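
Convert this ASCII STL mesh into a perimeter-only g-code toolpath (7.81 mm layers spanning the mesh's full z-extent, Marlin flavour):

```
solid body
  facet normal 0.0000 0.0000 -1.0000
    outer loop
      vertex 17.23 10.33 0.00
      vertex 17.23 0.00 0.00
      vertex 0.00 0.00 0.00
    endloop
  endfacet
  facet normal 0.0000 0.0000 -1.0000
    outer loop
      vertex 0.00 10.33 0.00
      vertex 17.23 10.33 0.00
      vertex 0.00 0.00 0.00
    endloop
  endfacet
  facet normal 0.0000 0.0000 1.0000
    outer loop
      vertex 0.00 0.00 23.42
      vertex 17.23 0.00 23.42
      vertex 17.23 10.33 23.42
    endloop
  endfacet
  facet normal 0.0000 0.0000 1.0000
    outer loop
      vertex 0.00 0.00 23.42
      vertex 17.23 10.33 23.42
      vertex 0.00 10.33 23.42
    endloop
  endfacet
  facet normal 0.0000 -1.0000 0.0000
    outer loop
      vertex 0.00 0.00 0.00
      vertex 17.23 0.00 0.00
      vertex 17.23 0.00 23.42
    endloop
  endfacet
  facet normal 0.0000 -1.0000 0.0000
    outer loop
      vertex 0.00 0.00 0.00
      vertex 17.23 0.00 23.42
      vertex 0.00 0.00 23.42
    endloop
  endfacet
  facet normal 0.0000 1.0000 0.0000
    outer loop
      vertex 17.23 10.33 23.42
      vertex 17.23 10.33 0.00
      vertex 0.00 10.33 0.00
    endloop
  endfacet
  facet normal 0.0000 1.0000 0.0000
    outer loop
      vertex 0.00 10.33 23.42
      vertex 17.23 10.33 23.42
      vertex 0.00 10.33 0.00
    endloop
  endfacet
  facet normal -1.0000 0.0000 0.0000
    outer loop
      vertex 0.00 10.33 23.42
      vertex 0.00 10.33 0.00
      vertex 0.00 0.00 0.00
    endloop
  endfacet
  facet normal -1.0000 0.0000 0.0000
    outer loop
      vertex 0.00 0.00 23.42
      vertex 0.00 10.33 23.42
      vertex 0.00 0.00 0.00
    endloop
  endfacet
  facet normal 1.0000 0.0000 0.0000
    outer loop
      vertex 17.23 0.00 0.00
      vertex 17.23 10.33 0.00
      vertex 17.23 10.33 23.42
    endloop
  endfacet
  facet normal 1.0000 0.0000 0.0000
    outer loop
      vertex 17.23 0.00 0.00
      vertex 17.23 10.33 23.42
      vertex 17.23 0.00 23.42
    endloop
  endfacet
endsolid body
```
; perimeter-only toolpath
G21 ; units = mm
G90 ; absolute positioning
G28 ; home
; layer 1
G0 Z7.81
G0 X0.00 Y0.00
G1 X17.23 Y0.00
G1 X17.23 Y10.33
G1 X0.00 Y10.33
G1 X0.00 Y0.00
; layer 2
G0 Z15.61
G0 X0.00 Y0.00
G1 X17.23 Y0.00
G1 X17.23 Y10.33
G1 X0.00 Y10.33
G1 X0.00 Y0.00
; layer 3
G0 Z23.42
G0 X0.00 Y0.00
G1 X17.23 Y0.00
G1 X17.23 Y10.33
G1 X0.00 Y10.33
G1 X0.00 Y0.00
M2 ; end

The solid is a rectangular box, roughly 17.2 × 10.3 mm footprint and 23.4 mm tall. Slicing at Δz = 7.81 mm — 3 equal slices spanning the solid's height, so layer i sits at z = i·h/3 — gives 3 non-empty perimeters. Each is a 4-segment closed polygon; G0 lifts to the layer z and rapids to the start vertex, then G1 traces the edges.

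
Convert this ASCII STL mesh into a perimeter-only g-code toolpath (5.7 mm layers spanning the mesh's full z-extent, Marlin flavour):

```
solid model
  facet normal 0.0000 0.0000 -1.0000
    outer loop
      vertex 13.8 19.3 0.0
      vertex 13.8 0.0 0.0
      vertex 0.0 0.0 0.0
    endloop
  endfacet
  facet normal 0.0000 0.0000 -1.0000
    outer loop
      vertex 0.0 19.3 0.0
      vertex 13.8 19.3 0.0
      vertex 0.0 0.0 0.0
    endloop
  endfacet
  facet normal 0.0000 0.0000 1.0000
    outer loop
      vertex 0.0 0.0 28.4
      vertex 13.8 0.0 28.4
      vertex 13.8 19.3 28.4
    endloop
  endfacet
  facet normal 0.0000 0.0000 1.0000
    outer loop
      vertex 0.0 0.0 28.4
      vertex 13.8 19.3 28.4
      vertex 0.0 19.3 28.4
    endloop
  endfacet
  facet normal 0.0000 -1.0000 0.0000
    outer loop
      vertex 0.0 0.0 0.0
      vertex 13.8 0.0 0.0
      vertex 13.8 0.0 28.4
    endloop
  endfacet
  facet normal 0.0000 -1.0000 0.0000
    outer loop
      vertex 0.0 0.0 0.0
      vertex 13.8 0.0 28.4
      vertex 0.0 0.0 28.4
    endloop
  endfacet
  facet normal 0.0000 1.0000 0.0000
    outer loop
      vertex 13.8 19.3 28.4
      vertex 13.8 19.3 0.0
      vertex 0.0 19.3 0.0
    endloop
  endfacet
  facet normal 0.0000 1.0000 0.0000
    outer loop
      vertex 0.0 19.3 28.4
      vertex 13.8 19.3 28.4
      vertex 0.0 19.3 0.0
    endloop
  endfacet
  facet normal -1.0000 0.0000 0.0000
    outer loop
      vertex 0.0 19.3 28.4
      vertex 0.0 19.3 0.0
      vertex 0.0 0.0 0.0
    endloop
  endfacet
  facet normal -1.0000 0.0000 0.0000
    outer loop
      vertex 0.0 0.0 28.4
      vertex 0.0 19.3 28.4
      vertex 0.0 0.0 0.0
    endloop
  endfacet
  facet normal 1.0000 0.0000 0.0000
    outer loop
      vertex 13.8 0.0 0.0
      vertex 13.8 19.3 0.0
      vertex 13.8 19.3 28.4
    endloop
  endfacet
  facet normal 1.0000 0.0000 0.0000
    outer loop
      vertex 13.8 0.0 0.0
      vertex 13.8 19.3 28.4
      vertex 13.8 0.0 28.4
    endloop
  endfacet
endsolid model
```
; perimeter-only toolpath
G21 ; units = mm
G90 ; absolute positioning
G28 ; home
; layer 1
G0 Z5.7
G0 X0.0 Y0.0
G1 X13.8 Y0.0
G1 X13.8 Y19.3
G1 X0.0 Y19.3
G1 X0.0 Y0.0
; layer 2
G0 Z11.4
G0 X0.0 Y0.0
G1 X13.8 Y0.0
G1 X13.8 Y19.3
G1 X0.0 Y19.3
G1 X0.0 Y0.0
; layer 3
G0 Z17.0
G0 X0.0 Y0.0
G1 X13.8 Y0.0
G1 X13.8 Y19.3
G1 X0.0 Y19.3
G1 X0.0 Y0.0
; layer 4
G0 Z22.7
G0 X0.0 Y0.0
G1 X13.8 Y0.0
G1 X13.8 Y19.3
G1 X0.0 Y19.3
G1 X0.0 Y0.0
; layer 5
G0 Z28.4
G0 X0.0 Y0.0
G1 X13.8 Y0.0
G1 X13.8 Y19.3
G1 X0.0 Y19.3
G1 X0.0 Y0.0
M2 ; end

The solid is a rectangular box, roughly 13.8 × 19.3 mm footprint and 28.4 mm tall. Slicing at Δz = 5.7 mm — 5 equal slices spanning the solid's height, so layer i sits at z = i·h/5 — gives 5 non-empty perimeters. Each is a 4-segment closed polygon; G0 lifts to the layer z and rapids to the start vertex, then G1 traces the edges.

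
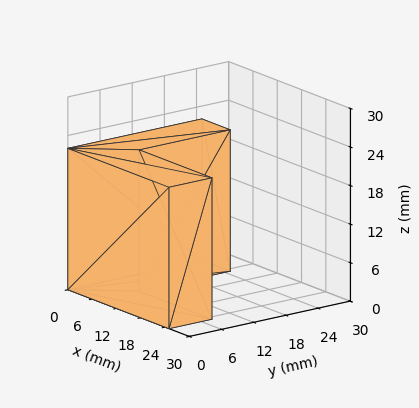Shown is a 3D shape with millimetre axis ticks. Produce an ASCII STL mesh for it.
Reading the render: the shape is an L-shaped prism: outer 25 × 25 mm, arm thicknesses ≈ 8 mm (horizontal) and 7 mm (vertical), extruded 22 mm in z (dimensions read to the nearest mm from the axis ticks). For the STL, each face is triangulated and given an outward normal.

solid part
  facet normal 0.0000 0.0000 -1.0000
    outer loop
      vertex 25.0 8.0 0.0
      vertex 25.0 0.0 0.0
      vertex 0.0 0.0 0.0
    endloop
  endfacet
  facet normal 0.0000 0.0000 -1.0000
    outer loop
      vertex 7.0 8.0 0.0
      vertex 25.0 8.0 0.0
      vertex 0.0 0.0 0.0
    endloop
  endfacet
  facet normal 0.0000 0.0000 -1.0000
    outer loop
      vertex 7.0 25.0 0.0
      vertex 7.0 8.0 0.0
      vertex 0.0 0.0 0.0
    endloop
  endfacet
  facet normal 0.0000 0.0000 -1.0000
    outer loop
      vertex 0.0 25.0 0.0
      vertex 7.0 25.0 0.0
      vertex 0.0 0.0 0.0
    endloop
  endfacet
  facet normal 0.0000 0.0000 1.0000
    outer loop
      vertex 0.0 0.0 22.0
      vertex 25.0 0.0 22.0
      vertex 25.0 8.0 22.0
    endloop
  endfacet
  facet normal 0.0000 0.0000 1.0000
    outer loop
      vertex 0.0 0.0 22.0
      vertex 25.0 8.0 22.0
      vertex 7.0 8.0 22.0
    endloop
  endfacet
  facet normal 0.0000 0.0000 1.0000
    outer loop
      vertex 0.0 0.0 22.0
      vertex 7.0 8.0 22.0
      vertex 7.0 25.0 22.0
    endloop
  endfacet
  facet normal 0.0000 0.0000 1.0000
    outer loop
      vertex 0.0 0.0 22.0
      vertex 7.0 25.0 22.0
      vertex 0.0 25.0 22.0
    endloop
  endfacet
  facet normal 0.0000 -1.0000 0.0000
    outer loop
      vertex 0.0 0.0 0.0
      vertex 25.0 0.0 0.0
      vertex 25.0 0.0 22.0
    endloop
  endfacet
  facet normal 0.0000 -1.0000 0.0000
    outer loop
      vertex 0.0 0.0 0.0
      vertex 25.0 0.0 22.0
      vertex 0.0 0.0 22.0
    endloop
  endfacet
  facet normal 1.0000 0.0000 0.0000
    outer loop
      vertex 25.0 0.0 0.0
      vertex 25.0 8.0 0.0
      vertex 25.0 8.0 22.0
    endloop
  endfacet
  facet normal 1.0000 0.0000 0.0000
    outer loop
      vertex 25.0 0.0 0.0
      vertex 25.0 8.0 22.0
      vertex 25.0 0.0 22.0
    endloop
  endfacet
  facet normal 0.0000 1.0000 0.0000
    outer loop
      vertex 25.0 8.0 0.0
      vertex 7.0 8.0 0.0
      vertex 7.0 8.0 22.0
    endloop
  endfacet
  facet normal 0.0000 1.0000 0.0000
    outer loop
      vertex 25.0 8.0 0.0
      vertex 7.0 8.0 22.0
      vertex 25.0 8.0 22.0
    endloop
  endfacet
  facet normal 1.0000 0.0000 0.0000
    outer loop
      vertex 7.0 8.0 0.0
      vertex 7.0 25.0 0.0
      vertex 7.0 25.0 22.0
    endloop
  endfacet
  facet normal 1.0000 0.0000 0.0000
    outer loop
      vertex 7.0 8.0 0.0
      vertex 7.0 25.0 22.0
      vertex 7.0 8.0 22.0
    endloop
  endfacet
  facet normal 0.0000 1.0000 0.0000
    outer loop
      vertex 7.0 25.0 0.0
      vertex 0.0 25.0 0.0
      vertex 0.0 25.0 22.0
    endloop
  endfacet
  facet normal 0.0000 1.0000 0.0000
    outer loop
      vertex 7.0 25.0 0.0
      vertex 0.0 25.0 22.0
      vertex 7.0 25.0 22.0
    endloop
  endfacet
  facet normal -1.0000 0.0000 0.0000
    outer loop
      vertex 0.0 25.0 0.0
      vertex 0.0 0.0 0.0
      vertex 0.0 0.0 22.0
    endloop
  endfacet
  facet normal -1.0000 0.0000 0.0000
    outer loop
      vertex 0.0 25.0 0.0
      vertex 0.0 0.0 22.0
      vertex 0.0 25.0 22.0
    endloop
  endfacet
endsolid part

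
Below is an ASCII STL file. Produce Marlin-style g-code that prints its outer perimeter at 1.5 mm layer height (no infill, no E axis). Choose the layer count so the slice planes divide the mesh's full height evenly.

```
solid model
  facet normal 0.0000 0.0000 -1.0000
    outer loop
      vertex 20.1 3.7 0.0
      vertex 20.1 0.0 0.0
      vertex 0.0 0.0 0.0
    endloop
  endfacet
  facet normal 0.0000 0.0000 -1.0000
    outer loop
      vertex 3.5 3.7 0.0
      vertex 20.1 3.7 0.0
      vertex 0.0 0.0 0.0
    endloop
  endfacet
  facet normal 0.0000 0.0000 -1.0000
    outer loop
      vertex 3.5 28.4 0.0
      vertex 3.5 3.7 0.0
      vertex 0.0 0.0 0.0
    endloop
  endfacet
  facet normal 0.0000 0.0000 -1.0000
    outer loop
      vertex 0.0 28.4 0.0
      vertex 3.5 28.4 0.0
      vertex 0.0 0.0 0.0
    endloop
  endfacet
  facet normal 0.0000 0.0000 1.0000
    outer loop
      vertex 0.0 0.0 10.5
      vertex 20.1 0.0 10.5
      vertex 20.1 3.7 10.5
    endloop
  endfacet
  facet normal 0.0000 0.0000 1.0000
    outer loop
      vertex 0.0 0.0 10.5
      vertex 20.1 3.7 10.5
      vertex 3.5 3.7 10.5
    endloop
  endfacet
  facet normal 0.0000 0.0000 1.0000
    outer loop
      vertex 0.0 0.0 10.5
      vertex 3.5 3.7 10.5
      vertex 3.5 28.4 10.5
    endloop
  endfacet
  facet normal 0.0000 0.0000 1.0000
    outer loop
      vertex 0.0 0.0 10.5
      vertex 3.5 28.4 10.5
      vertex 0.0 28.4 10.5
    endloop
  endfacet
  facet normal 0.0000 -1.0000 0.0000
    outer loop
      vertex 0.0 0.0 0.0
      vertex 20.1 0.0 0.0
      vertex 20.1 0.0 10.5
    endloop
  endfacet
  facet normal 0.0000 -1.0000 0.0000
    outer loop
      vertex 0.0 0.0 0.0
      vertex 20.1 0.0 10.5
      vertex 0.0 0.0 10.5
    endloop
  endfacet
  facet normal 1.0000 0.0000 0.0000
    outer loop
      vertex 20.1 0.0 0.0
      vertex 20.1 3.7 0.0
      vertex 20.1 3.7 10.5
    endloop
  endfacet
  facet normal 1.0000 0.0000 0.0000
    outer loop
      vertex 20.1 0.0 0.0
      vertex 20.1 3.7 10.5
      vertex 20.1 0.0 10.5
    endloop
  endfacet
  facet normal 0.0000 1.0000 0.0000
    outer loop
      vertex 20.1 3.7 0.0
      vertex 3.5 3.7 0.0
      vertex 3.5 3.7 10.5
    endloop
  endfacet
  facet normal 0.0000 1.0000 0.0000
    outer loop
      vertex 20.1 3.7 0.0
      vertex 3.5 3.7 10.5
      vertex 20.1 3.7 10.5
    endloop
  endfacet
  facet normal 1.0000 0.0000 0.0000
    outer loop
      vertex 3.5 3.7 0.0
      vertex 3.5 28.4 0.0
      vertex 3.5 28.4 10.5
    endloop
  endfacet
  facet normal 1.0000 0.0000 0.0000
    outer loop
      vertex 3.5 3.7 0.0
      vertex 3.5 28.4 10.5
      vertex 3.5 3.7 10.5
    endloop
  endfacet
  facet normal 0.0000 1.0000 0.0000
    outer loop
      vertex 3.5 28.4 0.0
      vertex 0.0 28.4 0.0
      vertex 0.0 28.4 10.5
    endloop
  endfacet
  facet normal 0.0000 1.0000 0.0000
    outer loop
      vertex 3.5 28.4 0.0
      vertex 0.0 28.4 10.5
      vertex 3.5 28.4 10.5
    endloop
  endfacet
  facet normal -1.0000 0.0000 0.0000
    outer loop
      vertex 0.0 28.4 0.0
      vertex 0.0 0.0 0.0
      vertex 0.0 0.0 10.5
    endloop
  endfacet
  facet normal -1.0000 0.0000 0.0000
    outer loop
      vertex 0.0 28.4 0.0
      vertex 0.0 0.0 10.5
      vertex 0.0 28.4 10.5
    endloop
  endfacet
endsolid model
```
; perimeter-only toolpath
G21 ; units = mm
G90 ; absolute positioning
G28 ; home
; layer 1
G0 Z1.5
G0 X0.0 Y0.0
G1 X20.1 Y0.0
G1 X20.1 Y3.7
G1 X3.5 Y3.7
G1 X3.5 Y28.4
G1 X0.0 Y28.4
G1 X0.0 Y0.0
; layer 2
G0 Z3.0
G0 X0.0 Y0.0
G1 X20.1 Y0.0
G1 X20.1 Y3.7
G1 X3.5 Y3.7
G1 X3.5 Y28.4
G1 X0.0 Y28.4
G1 X0.0 Y0.0
; layer 3
G0 Z4.5
G0 X0.0 Y0.0
G1 X20.1 Y0.0
G1 X20.1 Y3.7
G1 X3.5 Y3.7
G1 X3.5 Y28.4
G1 X0.0 Y28.4
G1 X0.0 Y0.0
; layer 4
G0 Z6.0
G0 X0.0 Y0.0
G1 X20.1 Y0.0
G1 X20.1 Y3.7
G1 X3.5 Y3.7
G1 X3.5 Y28.4
G1 X0.0 Y28.4
G1 X0.0 Y0.0
; layer 5
G0 Z7.5
G0 X0.0 Y0.0
G1 X20.1 Y0.0
G1 X20.1 Y3.7
G1 X3.5 Y3.7
G1 X3.5 Y28.4
G1 X0.0 Y28.4
G1 X0.0 Y0.0
; layer 6
G0 Z9.0
G0 X0.0 Y0.0
G1 X20.1 Y0.0
G1 X20.1 Y3.7
G1 X3.5 Y3.7
G1 X3.5 Y28.4
G1 X0.0 Y28.4
G1 X0.0 Y0.0
; layer 7
G0 Z10.5
G0 X0.0 Y0.0
G1 X20.1 Y0.0
G1 X20.1 Y3.7
G1 X3.5 Y3.7
G1 X3.5 Y28.4
G1 X0.0 Y28.4
G1 X0.0 Y0.0
M2 ; end

The solid is an L-shaped prism: outer 20.1 × 28.4 mm, arm thicknesses ≈ 3.7 mm (horizontal) and 3.5 mm (vertical), extruded 10.5 mm in z. Slicing at Δz = 1.5 mm — 7 equal slices spanning the solid's height, so layer i sits at z = i·h/7 — gives 7 non-empty perimeters. Each is a 6-segment closed polygon; G0 lifts to the layer z and rapids to the start vertex, then G1 traces the edges.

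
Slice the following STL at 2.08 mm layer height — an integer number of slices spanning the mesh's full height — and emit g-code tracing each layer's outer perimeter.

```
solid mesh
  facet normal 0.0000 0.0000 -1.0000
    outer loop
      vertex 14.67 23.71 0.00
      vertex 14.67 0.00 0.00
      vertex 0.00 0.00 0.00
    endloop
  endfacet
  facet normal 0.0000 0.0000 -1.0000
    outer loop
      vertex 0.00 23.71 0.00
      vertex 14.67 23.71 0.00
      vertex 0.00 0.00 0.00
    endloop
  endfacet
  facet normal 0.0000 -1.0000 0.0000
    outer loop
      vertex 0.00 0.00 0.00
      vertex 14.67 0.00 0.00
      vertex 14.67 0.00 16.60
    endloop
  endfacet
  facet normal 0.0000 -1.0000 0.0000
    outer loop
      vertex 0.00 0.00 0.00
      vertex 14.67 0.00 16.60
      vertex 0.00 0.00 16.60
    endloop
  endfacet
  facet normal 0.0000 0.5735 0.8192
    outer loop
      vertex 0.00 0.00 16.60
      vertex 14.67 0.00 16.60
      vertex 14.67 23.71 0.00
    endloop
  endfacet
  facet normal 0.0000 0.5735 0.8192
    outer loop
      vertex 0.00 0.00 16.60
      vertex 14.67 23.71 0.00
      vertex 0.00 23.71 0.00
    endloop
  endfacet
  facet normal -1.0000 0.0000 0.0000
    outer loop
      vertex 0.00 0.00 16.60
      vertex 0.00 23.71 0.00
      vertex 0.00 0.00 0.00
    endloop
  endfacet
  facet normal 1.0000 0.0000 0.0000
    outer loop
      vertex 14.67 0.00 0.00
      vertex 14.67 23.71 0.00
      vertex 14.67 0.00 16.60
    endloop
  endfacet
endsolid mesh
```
; perimeter-only toolpath
G21 ; units = mm
G90 ; absolute positioning
G28 ; home
; layer 1
G0 Z2.08
G0 X0.00 Y0.00
G1 X14.67 Y0.00
G1 X14.67 Y20.75
G1 X0.00 Y20.75
G1 X0.00 Y0.00
; layer 2
G0 Z4.15
G0 X0.00 Y0.00
G1 X14.67 Y0.00
G1 X14.67 Y17.78
G1 X0.00 Y17.78
G1 X0.00 Y0.00
; layer 3
G0 Z6.23
G0 X0.00 Y0.00
G1 X14.67 Y0.00
G1 X14.67 Y14.82
G1 X0.00 Y14.82
G1 X0.00 Y0.00
; layer 4
G0 Z8.30
G0 X0.00 Y0.00
G1 X14.67 Y0.00
G1 X14.67 Y11.86
G1 X0.00 Y11.86
G1 X0.00 Y0.00
; layer 5
G0 Z10.38
G0 X0.00 Y0.00
G1 X14.67 Y0.00
G1 X14.67 Y8.89
G1 X0.00 Y8.89
G1 X0.00 Y0.00
; layer 6
G0 Z12.45
G0 X0.00 Y0.00
G1 X14.67 Y0.00
G1 X14.67 Y5.93
G1 X0.00 Y5.93
G1 X0.00 Y0.00
; layer 7
G0 Z14.53
G0 X0.00 Y0.00
G1 X14.67 Y0.00
G1 X14.67 Y2.96
G1 X0.00 Y2.96
G1 X0.00 Y0.00
M2 ; end

The solid is a wedge (ramp): 14.7 × 23.7 mm base, rising to 16.6 mm along the y=0 edge and sloping linearly to z=0 at y=23.7. Slicing at Δz = 2.08 mm — 8 equal slices spanning the solid's height, so layer i sits at z = i·h/8 — gives 7 non-empty perimeters. Each is a 4-segment closed polygon; G0 lifts to the layer z and rapids to the start vertex, then G1 traces the edges. The cross-section shrinks linearly with z (the slice at the apex is degenerate and omitted).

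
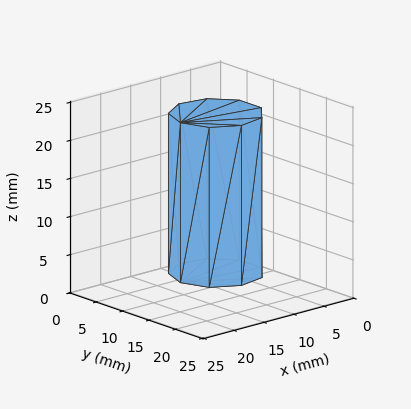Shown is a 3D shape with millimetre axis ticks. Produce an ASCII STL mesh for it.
Reading the render: the shape is a regular 9-sided prism (a cylinder approximated with 9 flat sides), circumscribed radius ≈ 6 mm, height ≈ 21 mm (dimensions read to the nearest mm from the axis ticks). For the STL, each face is triangulated and given an outward normal.

solid part
  facet normal 0.0000 0.0000 -1.0000
    outer loop
      vertex 7.042 11.909 0.000
      vertex 10.596 9.857 0.000
      vertex 12.000 6.000 0.000
    endloop
  endfacet
  facet normal 0.0000 0.0000 -1.0000
    outer loop
      vertex 3.000 11.196 0.000
      vertex 7.042 11.909 0.000
      vertex 12.000 6.000 0.000
    endloop
  endfacet
  facet normal 0.0000 0.0000 -1.0000
    outer loop
      vertex 0.362 8.052 0.000
      vertex 3.000 11.196 0.000
      vertex 12.000 6.000 0.000
    endloop
  endfacet
  facet normal 0.0000 0.0000 -1.0000
    outer loop
      vertex 0.362 3.948 0.000
      vertex 0.362 8.052 0.000
      vertex 12.000 6.000 0.000
    endloop
  endfacet
  facet normal 0.0000 0.0000 -1.0000
    outer loop
      vertex 3.000 0.804 0.000
      vertex 0.362 3.948 0.000
      vertex 12.000 6.000 0.000
    endloop
  endfacet
  facet normal 0.0000 0.0000 -1.0000
    outer loop
      vertex 7.042 0.091 0.000
      vertex 3.000 0.804 0.000
      vertex 12.000 6.000 0.000
    endloop
  endfacet
  facet normal 0.0000 0.0000 -1.0000
    outer loop
      vertex 10.596 2.143 0.000
      vertex 7.042 0.091 0.000
      vertex 12.000 6.000 0.000
    endloop
  endfacet
  facet normal 0.0000 0.0000 1.0000
    outer loop
      vertex 12.000 6.000 21.000
      vertex 10.596 9.857 21.000
      vertex 7.042 11.909 21.000
    endloop
  endfacet
  facet normal 0.0000 0.0000 1.0000
    outer loop
      vertex 12.000 6.000 21.000
      vertex 7.042 11.909 21.000
      vertex 3.000 11.196 21.000
    endloop
  endfacet
  facet normal 0.0000 0.0000 1.0000
    outer loop
      vertex 12.000 6.000 21.000
      vertex 3.000 11.196 21.000
      vertex 0.362 8.052 21.000
    endloop
  endfacet
  facet normal 0.0000 0.0000 1.0000
    outer loop
      vertex 12.000 6.000 21.000
      vertex 0.362 8.052 21.000
      vertex 0.362 3.948 21.000
    endloop
  endfacet
  facet normal 0.0000 0.0000 1.0000
    outer loop
      vertex 12.000 6.000 21.000
      vertex 0.362 3.948 21.000
      vertex 3.000 0.804 21.000
    endloop
  endfacet
  facet normal 0.0000 0.0000 1.0000
    outer loop
      vertex 12.000 6.000 21.000
      vertex 3.000 0.804 21.000
      vertex 7.042 0.091 21.000
    endloop
  endfacet
  facet normal 0.0000 0.0000 1.0000
    outer loop
      vertex 12.000 6.000 21.000
      vertex 7.042 0.091 21.000
      vertex 10.596 2.143 21.000
    endloop
  endfacet
  facet normal 0.9397 0.3421 0.0000
    outer loop
      vertex 12.000 6.000 0.000
      vertex 10.596 9.857 0.000
      vertex 10.596 9.857 21.000
    endloop
  endfacet
  facet normal 0.9397 0.3421 0.0000
    outer loop
      vertex 12.000 6.000 0.000
      vertex 10.596 9.857 21.000
      vertex 12.000 6.000 21.000
    endloop
  endfacet
  facet normal 0.5000 0.8660 0.0000
    outer loop
      vertex 10.596 9.857 0.000
      vertex 7.042 11.909 0.000
      vertex 7.042 11.909 21.000
    endloop
  endfacet
  facet normal 0.5000 0.8660 0.0000
    outer loop
      vertex 10.596 9.857 0.000
      vertex 7.042 11.909 21.000
      vertex 10.596 9.857 21.000
    endloop
  endfacet
  facet normal -0.1737 0.9848 0.0000
    outer loop
      vertex 7.042 11.909 0.000
      vertex 3.000 11.196 0.000
      vertex 3.000 11.196 21.000
    endloop
  endfacet
  facet normal -0.1737 0.9848 0.0000
    outer loop
      vertex 7.042 11.909 0.000
      vertex 3.000 11.196 21.000
      vertex 7.042 11.909 21.000
    endloop
  endfacet
  facet normal -0.7661 0.6428 0.0000
    outer loop
      vertex 3.000 11.196 0.000
      vertex 0.362 8.052 0.000
      vertex 0.362 8.052 21.000
    endloop
  endfacet
  facet normal -0.7661 0.6428 0.0000
    outer loop
      vertex 3.000 11.196 0.000
      vertex 0.362 8.052 21.000
      vertex 3.000 11.196 21.000
    endloop
  endfacet
  facet normal -1.0000 0.0000 0.0000
    outer loop
      vertex 0.362 8.052 0.000
      vertex 0.362 3.948 0.000
      vertex 0.362 3.948 21.000
    endloop
  endfacet
  facet normal -1.0000 0.0000 0.0000
    outer loop
      vertex 0.362 8.052 0.000
      vertex 0.362 3.948 21.000
      vertex 0.362 8.052 21.000
    endloop
  endfacet
  facet normal -0.7661 -0.6428 0.0000
    outer loop
      vertex 0.362 3.948 0.000
      vertex 3.000 0.804 0.000
      vertex 3.000 0.804 21.000
    endloop
  endfacet
  facet normal -0.7661 -0.6428 0.0000
    outer loop
      vertex 0.362 3.948 0.000
      vertex 3.000 0.804 21.000
      vertex 0.362 3.948 21.000
    endloop
  endfacet
  facet normal -0.1737 -0.9848 0.0000
    outer loop
      vertex 3.000 0.804 0.000
      vertex 7.042 0.091 0.000
      vertex 7.042 0.091 21.000
    endloop
  endfacet
  facet normal -0.1737 -0.9848 0.0000
    outer loop
      vertex 3.000 0.804 0.000
      vertex 7.042 0.091 21.000
      vertex 3.000 0.804 21.000
    endloop
  endfacet
  facet normal 0.5000 -0.8660 0.0000
    outer loop
      vertex 7.042 0.091 0.000
      vertex 10.596 2.143 0.000
      vertex 10.596 2.143 21.000
    endloop
  endfacet
  facet normal 0.5000 -0.8660 0.0000
    outer loop
      vertex 7.042 0.091 0.000
      vertex 10.596 2.143 21.000
      vertex 7.042 0.091 21.000
    endloop
  endfacet
  facet normal 0.9397 -0.3421 0.0000
    outer loop
      vertex 10.596 2.143 0.000
      vertex 12.000 6.000 0.000
      vertex 12.000 6.000 21.000
    endloop
  endfacet
  facet normal 0.9397 -0.3421 0.0000
    outer loop
      vertex 10.596 2.143 0.000
      vertex 12.000 6.000 21.000
      vertex 10.596 2.143 21.000
    endloop
  endfacet
endsolid part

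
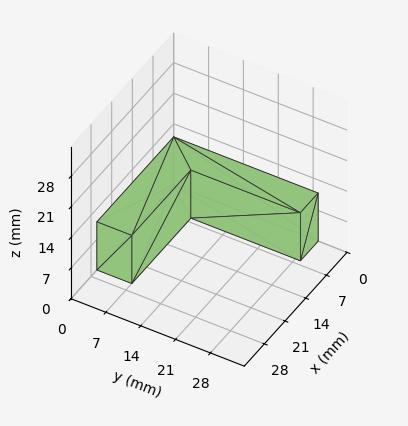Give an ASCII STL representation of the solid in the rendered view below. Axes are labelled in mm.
Reading the render: the shape is an L-shaped prism: outer 26 × 29 mm, arm thicknesses ≈ 7 mm (horizontal) and 6 mm (vertical), extruded 11 mm in z (dimensions read to the nearest mm from the axis ticks). For the STL, each face is triangulated and given an outward normal.

solid part
  facet normal 0.0000 0.0000 -1.0000
    outer loop
      vertex 26.000 7.000 0.000
      vertex 26.000 0.000 0.000
      vertex 0.000 0.000 0.000
    endloop
  endfacet
  facet normal 0.0000 0.0000 -1.0000
    outer loop
      vertex 6.000 7.000 0.000
      vertex 26.000 7.000 0.000
      vertex 0.000 0.000 0.000
    endloop
  endfacet
  facet normal 0.0000 0.0000 -1.0000
    outer loop
      vertex 6.000 29.000 0.000
      vertex 6.000 7.000 0.000
      vertex 0.000 0.000 0.000
    endloop
  endfacet
  facet normal 0.0000 0.0000 -1.0000
    outer loop
      vertex 0.000 29.000 0.000
      vertex 6.000 29.000 0.000
      vertex 0.000 0.000 0.000
    endloop
  endfacet
  facet normal 0.0000 0.0000 1.0000
    outer loop
      vertex 0.000 0.000 11.000
      vertex 26.000 0.000 11.000
      vertex 26.000 7.000 11.000
    endloop
  endfacet
  facet normal 0.0000 0.0000 1.0000
    outer loop
      vertex 0.000 0.000 11.000
      vertex 26.000 7.000 11.000
      vertex 6.000 7.000 11.000
    endloop
  endfacet
  facet normal 0.0000 0.0000 1.0000
    outer loop
      vertex 0.000 0.000 11.000
      vertex 6.000 7.000 11.000
      vertex 6.000 29.000 11.000
    endloop
  endfacet
  facet normal 0.0000 0.0000 1.0000
    outer loop
      vertex 0.000 0.000 11.000
      vertex 6.000 29.000 11.000
      vertex 0.000 29.000 11.000
    endloop
  endfacet
  facet normal 0.0000 -1.0000 0.0000
    outer loop
      vertex 0.000 0.000 0.000
      vertex 26.000 0.000 0.000
      vertex 26.000 0.000 11.000
    endloop
  endfacet
  facet normal 0.0000 -1.0000 0.0000
    outer loop
      vertex 0.000 0.000 0.000
      vertex 26.000 0.000 11.000
      vertex 0.000 0.000 11.000
    endloop
  endfacet
  facet normal 1.0000 0.0000 0.0000
    outer loop
      vertex 26.000 0.000 0.000
      vertex 26.000 7.000 0.000
      vertex 26.000 7.000 11.000
    endloop
  endfacet
  facet normal 1.0000 0.0000 0.0000
    outer loop
      vertex 26.000 0.000 0.000
      vertex 26.000 7.000 11.000
      vertex 26.000 0.000 11.000
    endloop
  endfacet
  facet normal 0.0000 1.0000 0.0000
    outer loop
      vertex 26.000 7.000 0.000
      vertex 6.000 7.000 0.000
      vertex 6.000 7.000 11.000
    endloop
  endfacet
  facet normal 0.0000 1.0000 0.0000
    outer loop
      vertex 26.000 7.000 0.000
      vertex 6.000 7.000 11.000
      vertex 26.000 7.000 11.000
    endloop
  endfacet
  facet normal 1.0000 0.0000 0.0000
    outer loop
      vertex 6.000 7.000 0.000
      vertex 6.000 29.000 0.000
      vertex 6.000 29.000 11.000
    endloop
  endfacet
  facet normal 1.0000 0.0000 0.0000
    outer loop
      vertex 6.000 7.000 0.000
      vertex 6.000 29.000 11.000
      vertex 6.000 7.000 11.000
    endloop
  endfacet
  facet normal 0.0000 1.0000 0.0000
    outer loop
      vertex 6.000 29.000 0.000
      vertex 0.000 29.000 0.000
      vertex 0.000 29.000 11.000
    endloop
  endfacet
  facet normal 0.0000 1.0000 0.0000
    outer loop
      vertex 6.000 29.000 0.000
      vertex 0.000 29.000 11.000
      vertex 6.000 29.000 11.000
    endloop
  endfacet
  facet normal -1.0000 0.0000 0.0000
    outer loop
      vertex 0.000 29.000 0.000
      vertex 0.000 0.000 0.000
      vertex 0.000 0.000 11.000
    endloop
  endfacet
  facet normal -1.0000 0.0000 0.0000
    outer loop
      vertex 0.000 29.000 0.000
      vertex 0.000 0.000 11.000
      vertex 0.000 29.000 11.000
    endloop
  endfacet
endsolid part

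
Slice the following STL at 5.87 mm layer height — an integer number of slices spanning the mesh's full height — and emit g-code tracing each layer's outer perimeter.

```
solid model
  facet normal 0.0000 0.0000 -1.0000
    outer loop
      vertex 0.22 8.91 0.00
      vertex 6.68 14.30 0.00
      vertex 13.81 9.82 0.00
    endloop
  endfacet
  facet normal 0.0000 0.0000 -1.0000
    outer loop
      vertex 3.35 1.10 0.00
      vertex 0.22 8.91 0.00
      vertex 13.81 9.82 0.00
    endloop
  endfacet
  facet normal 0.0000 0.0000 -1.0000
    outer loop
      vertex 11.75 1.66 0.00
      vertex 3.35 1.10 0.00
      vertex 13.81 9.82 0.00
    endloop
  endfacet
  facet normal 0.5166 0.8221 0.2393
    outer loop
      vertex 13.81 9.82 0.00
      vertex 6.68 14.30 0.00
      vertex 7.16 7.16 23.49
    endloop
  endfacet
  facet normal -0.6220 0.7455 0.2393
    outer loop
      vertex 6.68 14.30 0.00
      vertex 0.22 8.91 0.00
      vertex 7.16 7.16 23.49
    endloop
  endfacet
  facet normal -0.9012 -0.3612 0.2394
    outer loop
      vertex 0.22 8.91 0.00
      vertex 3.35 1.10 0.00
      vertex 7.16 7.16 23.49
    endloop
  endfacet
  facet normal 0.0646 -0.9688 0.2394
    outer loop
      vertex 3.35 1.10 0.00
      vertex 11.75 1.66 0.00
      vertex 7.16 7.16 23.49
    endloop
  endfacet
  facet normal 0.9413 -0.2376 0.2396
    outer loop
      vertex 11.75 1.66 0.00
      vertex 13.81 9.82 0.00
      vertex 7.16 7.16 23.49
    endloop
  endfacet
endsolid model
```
; perimeter-only toolpath
G21 ; units = mm
G90 ; absolute positioning
G28 ; home
; layer 1
G0 Z5.87
G0 X12.15 Y9.16
G1 X6.80 Y12.52
G1 X1.96 Y8.47
G1 X4.30 Y2.62
G1 X10.60 Y3.04
G1 X12.15 Y9.16
; layer 2
G0 Z11.74
G0 X10.48 Y8.49
G1 X6.92 Y10.73
G1 X3.69 Y8.04
G1 X5.25 Y4.13
G1 X9.46 Y4.41
G1 X10.48 Y8.49
; layer 3
G0 Z17.62
G0 X8.82 Y7.83
G1 X7.04 Y8.95
G1 X5.42 Y7.60
G1 X6.21 Y5.65
G1 X8.31 Y5.79
G1 X8.82 Y7.83
M2 ; end

The solid is a regular 5-sided pyramid, base circumscribed radius ≈ 7.16 mm, apex at z ≈ 23.5 mm. Slicing at Δz = 5.87 mm — 4 equal slices spanning the solid's height, so layer i sits at z = i·h/4 — gives 3 non-empty perimeters. Each is a 5-segment closed polygon; G0 lifts to the layer z and rapids to the start vertex, then G1 traces the edges. The cross-section shrinks linearly with z (the slice at the apex is degenerate and omitted).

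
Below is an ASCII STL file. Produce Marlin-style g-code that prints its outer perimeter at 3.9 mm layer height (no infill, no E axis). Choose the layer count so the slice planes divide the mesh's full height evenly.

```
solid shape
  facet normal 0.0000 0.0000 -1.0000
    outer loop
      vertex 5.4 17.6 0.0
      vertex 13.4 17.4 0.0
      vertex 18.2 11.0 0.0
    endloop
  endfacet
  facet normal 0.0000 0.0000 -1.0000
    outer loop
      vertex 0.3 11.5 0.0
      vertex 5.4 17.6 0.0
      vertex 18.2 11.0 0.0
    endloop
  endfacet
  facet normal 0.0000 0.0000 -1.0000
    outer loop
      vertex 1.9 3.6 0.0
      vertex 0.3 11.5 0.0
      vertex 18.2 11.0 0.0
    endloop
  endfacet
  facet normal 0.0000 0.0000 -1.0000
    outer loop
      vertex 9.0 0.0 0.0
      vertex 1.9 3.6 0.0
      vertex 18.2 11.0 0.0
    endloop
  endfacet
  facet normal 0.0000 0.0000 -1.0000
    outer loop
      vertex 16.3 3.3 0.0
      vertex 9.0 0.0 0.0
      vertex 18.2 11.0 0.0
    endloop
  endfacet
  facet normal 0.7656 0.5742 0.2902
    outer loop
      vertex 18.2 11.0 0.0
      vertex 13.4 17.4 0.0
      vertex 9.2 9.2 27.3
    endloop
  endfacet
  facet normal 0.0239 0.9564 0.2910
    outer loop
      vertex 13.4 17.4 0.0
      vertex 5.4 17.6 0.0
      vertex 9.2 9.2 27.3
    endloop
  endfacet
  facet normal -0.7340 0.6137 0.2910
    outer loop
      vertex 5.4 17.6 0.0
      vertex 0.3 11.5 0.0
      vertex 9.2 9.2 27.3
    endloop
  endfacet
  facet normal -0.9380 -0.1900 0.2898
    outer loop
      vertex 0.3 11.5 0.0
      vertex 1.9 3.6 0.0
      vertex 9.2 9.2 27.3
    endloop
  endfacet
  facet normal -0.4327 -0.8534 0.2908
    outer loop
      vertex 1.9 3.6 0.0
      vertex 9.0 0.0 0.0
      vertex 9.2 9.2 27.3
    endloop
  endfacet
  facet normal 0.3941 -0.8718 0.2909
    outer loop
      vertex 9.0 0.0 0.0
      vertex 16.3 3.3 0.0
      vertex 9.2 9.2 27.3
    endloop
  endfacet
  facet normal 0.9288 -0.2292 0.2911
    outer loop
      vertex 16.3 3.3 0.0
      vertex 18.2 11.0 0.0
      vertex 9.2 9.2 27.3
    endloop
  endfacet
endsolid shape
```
; perimeter-only toolpath
G21 ; units = mm
G90 ; absolute positioning
G28 ; home
; layer 1
G0 Z3.9
G0 X16.9 Y10.7
G1 X12.8 Y16.2
G1 X5.9 Y16.4
G1 X1.6 Y11.2
G1 X2.9 Y4.4
G1 X9.0 Y1.3
G1 X15.3 Y4.1
G1 X16.9 Y10.7
; layer 2
G0 Z7.8
G0 X15.6 Y10.5
G1 X12.2 Y15.1
G1 X6.5 Y15.2
G1 X2.8 Y10.8
G1 X4.0 Y5.2
G1 X9.1 Y2.6
G1 X14.3 Y5.0
G1 X15.6 Y10.5
; layer 3
G0 Z11.7
G0 X14.3 Y10.2
G1 X11.6 Y13.9
G1 X7.0 Y14.0
G1 X4.1 Y10.5
G1 X5.0 Y6.0
G1 X9.1 Y3.9
G1 X13.3 Y5.8
G1 X14.3 Y10.2
; layer 4
G0 Z15.6
G0 X13.1 Y10.0
G1 X11.0 Y12.7
G1 X7.6 Y12.8
G1 X5.4 Y10.2
G1 X6.1 Y6.8
G1 X9.1 Y5.3
G1 X12.2 Y6.7
G1 X13.1 Y10.0
; layer 5
G0 Z19.5
G0 X11.8 Y9.7
G1 X10.4 Y11.5
G1 X8.1 Y11.6
G1 X6.7 Y9.9
G1 X7.1 Y7.6
G1 X9.1 Y6.6
G1 X11.2 Y7.5
G1 X11.8 Y9.7
; layer 6
G0 Z23.4
G0 X10.5 Y9.5
G1 X9.8 Y10.4
G1 X8.7 Y10.4
G1 X7.9 Y9.5
G1 X8.2 Y8.4
G1 X9.2 Y7.9
G1 X10.2 Y8.4
G1 X10.5 Y9.5
M2 ; end

The solid is a regular 7-sided pyramid, base circumscribed radius ≈ 9.2 mm, apex at z ≈ 27.3 mm. Slicing at Δz = 3.9 mm — 7 equal slices spanning the solid's height, so layer i sits at z = i·h/7 — gives 6 non-empty perimeters. Each is a 7-segment closed polygon; G0 lifts to the layer z and rapids to the start vertex, then G1 traces the edges. The cross-section shrinks linearly with z (the slice at the apex is degenerate and omitted).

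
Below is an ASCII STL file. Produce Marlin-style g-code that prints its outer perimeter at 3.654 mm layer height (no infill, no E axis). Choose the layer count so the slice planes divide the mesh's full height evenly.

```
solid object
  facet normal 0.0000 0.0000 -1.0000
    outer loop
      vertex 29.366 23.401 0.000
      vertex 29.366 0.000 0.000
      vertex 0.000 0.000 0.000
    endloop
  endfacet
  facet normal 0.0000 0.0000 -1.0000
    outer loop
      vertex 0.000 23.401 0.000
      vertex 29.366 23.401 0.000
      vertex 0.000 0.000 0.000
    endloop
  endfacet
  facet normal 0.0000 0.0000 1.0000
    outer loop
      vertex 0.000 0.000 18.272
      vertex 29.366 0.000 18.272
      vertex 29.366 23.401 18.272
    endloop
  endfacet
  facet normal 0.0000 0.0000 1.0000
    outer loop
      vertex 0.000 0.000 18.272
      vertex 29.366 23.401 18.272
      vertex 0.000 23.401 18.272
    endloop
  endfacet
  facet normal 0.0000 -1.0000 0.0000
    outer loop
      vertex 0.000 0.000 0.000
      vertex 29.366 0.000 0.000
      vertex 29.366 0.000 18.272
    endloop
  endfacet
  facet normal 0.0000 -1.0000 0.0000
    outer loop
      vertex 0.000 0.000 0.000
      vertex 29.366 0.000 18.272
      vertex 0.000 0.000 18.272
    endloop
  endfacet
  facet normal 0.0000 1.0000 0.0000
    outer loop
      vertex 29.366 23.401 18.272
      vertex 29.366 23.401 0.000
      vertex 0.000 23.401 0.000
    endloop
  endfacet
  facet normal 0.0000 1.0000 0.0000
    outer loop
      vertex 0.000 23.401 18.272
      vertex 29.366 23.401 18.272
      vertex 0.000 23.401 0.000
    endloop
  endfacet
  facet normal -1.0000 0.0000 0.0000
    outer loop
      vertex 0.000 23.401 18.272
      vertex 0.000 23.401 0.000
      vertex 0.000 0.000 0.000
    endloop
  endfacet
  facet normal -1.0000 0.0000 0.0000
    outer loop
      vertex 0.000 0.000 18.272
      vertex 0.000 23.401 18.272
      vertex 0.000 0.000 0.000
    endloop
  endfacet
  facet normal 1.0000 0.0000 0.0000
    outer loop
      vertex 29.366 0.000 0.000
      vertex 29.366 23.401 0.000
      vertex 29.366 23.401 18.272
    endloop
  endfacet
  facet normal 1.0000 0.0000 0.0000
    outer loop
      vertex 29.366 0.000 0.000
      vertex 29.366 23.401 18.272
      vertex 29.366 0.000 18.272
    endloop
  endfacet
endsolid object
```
; perimeter-only toolpath
G21 ; units = mm
G90 ; absolute positioning
G28 ; home
; layer 1
G0 Z3.654
G0 X0.000 Y0.000
G1 X29.366 Y0.000
G1 X29.366 Y23.401
G1 X0.000 Y23.401
G1 X0.000 Y0.000
; layer 2
G0 Z7.309
G0 X0.000 Y0.000
G1 X29.366 Y0.000
G1 X29.366 Y23.401
G1 X0.000 Y23.401
G1 X0.000 Y0.000
; layer 3
G0 Z10.963
G0 X0.000 Y0.000
G1 X29.366 Y0.000
G1 X29.366 Y23.401
G1 X0.000 Y23.401
G1 X0.000 Y0.000
; layer 4
G0 Z14.618
G0 X0.000 Y0.000
G1 X29.366 Y0.000
G1 X29.366 Y23.401
G1 X0.000 Y23.401
G1 X0.000 Y0.000
; layer 5
G0 Z18.272
G0 X0.000 Y0.000
G1 X29.366 Y0.000
G1 X29.366 Y23.401
G1 X0.000 Y23.401
G1 X0.000 Y0.000
M2 ; end

The solid is a rectangular box, roughly 29.4 × 23.4 mm footprint and 18.3 mm tall. Slicing at Δz = 3.654 mm — 5 equal slices spanning the solid's height, so layer i sits at z = i·h/5 — gives 5 non-empty perimeters. Each is a 4-segment closed polygon; G0 lifts to the layer z and rapids to the start vertex, then G1 traces the edges.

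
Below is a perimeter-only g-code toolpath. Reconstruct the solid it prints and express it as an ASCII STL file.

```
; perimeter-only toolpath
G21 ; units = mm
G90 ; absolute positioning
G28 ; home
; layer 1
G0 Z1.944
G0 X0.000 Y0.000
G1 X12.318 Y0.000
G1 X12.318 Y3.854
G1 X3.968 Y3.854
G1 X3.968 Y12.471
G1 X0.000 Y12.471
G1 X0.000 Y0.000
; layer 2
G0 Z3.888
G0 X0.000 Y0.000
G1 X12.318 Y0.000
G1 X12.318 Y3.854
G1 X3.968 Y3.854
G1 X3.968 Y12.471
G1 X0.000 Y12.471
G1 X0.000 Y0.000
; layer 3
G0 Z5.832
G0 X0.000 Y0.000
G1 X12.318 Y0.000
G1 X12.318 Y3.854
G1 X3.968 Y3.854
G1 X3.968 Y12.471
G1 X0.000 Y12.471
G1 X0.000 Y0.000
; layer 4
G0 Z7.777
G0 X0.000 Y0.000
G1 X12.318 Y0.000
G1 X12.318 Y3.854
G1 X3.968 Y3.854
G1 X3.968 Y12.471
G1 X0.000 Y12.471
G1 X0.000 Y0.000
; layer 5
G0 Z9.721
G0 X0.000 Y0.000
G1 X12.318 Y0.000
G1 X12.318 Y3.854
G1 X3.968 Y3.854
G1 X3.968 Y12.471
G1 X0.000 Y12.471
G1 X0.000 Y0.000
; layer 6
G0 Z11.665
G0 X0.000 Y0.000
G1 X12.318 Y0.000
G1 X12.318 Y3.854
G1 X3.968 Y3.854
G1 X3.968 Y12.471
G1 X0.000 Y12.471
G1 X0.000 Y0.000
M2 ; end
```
solid part
  facet normal 0.0000 0.0000 -1.0000
    outer loop
      vertex 12.318 3.854 0.000
      vertex 12.318 0.000 0.000
      vertex 0.000 0.000 0.000
    endloop
  endfacet
  facet normal 0.0000 0.0000 -1.0000
    outer loop
      vertex 3.968 3.854 0.000
      vertex 12.318 3.854 0.000
      vertex 0.000 0.000 0.000
    endloop
  endfacet
  facet normal 0.0000 0.0000 -1.0000
    outer loop
      vertex 3.968 12.471 0.000
      vertex 3.968 3.854 0.000
      vertex 0.000 0.000 0.000
    endloop
  endfacet
  facet normal 0.0000 0.0000 -1.0000
    outer loop
      vertex 0.000 12.471 0.000
      vertex 3.968 12.471 0.000
      vertex 0.000 0.000 0.000
    endloop
  endfacet
  facet normal 0.0000 0.0000 1.0000
    outer loop
      vertex 0.000 0.000 11.665
      vertex 12.318 0.000 11.665
      vertex 12.318 3.854 11.665
    endloop
  endfacet
  facet normal 0.0000 0.0000 1.0000
    outer loop
      vertex 0.000 0.000 11.665
      vertex 12.318 3.854 11.665
      vertex 3.968 3.854 11.665
    endloop
  endfacet
  facet normal 0.0000 0.0000 1.0000
    outer loop
      vertex 0.000 0.000 11.665
      vertex 3.968 3.854 11.665
      vertex 3.968 12.471 11.665
    endloop
  endfacet
  facet normal 0.0000 0.0000 1.0000
    outer loop
      vertex 0.000 0.000 11.665
      vertex 3.968 12.471 11.665
      vertex 0.000 12.471 11.665
    endloop
  endfacet
  facet normal 0.0000 -1.0000 0.0000
    outer loop
      vertex 0.000 0.000 0.000
      vertex 12.318 0.000 0.000
      vertex 12.318 0.000 11.665
    endloop
  endfacet
  facet normal 0.0000 -1.0000 0.0000
    outer loop
      vertex 0.000 0.000 0.000
      vertex 12.318 0.000 11.665
      vertex 0.000 0.000 11.665
    endloop
  endfacet
  facet normal 1.0000 0.0000 0.0000
    outer loop
      vertex 12.318 0.000 0.000
      vertex 12.318 3.854 0.000
      vertex 12.318 3.854 11.665
    endloop
  endfacet
  facet normal 1.0000 0.0000 0.0000
    outer loop
      vertex 12.318 0.000 0.000
      vertex 12.318 3.854 11.665
      vertex 12.318 0.000 11.665
    endloop
  endfacet
  facet normal 0.0000 1.0000 0.0000
    outer loop
      vertex 12.318 3.854 0.000
      vertex 3.968 3.854 0.000
      vertex 3.968 3.854 11.665
    endloop
  endfacet
  facet normal 0.0000 1.0000 0.0000
    outer loop
      vertex 12.318 3.854 0.000
      vertex 3.968 3.854 11.665
      vertex 12.318 3.854 11.665
    endloop
  endfacet
  facet normal 1.0000 0.0000 0.0000
    outer loop
      vertex 3.968 3.854 0.000
      vertex 3.968 12.471 0.000
      vertex 3.968 12.471 11.665
    endloop
  endfacet
  facet normal 1.0000 0.0000 0.0000
    outer loop
      vertex 3.968 3.854 0.000
      vertex 3.968 12.471 11.665
      vertex 3.968 3.854 11.665
    endloop
  endfacet
  facet normal 0.0000 1.0000 0.0000
    outer loop
      vertex 3.968 12.471 0.000
      vertex 0.000 12.471 0.000
      vertex 0.000 12.471 11.665
    endloop
  endfacet
  facet normal 0.0000 1.0000 0.0000
    outer loop
      vertex 3.968 12.471 0.000
      vertex 0.000 12.471 11.665
      vertex 3.968 12.471 11.665
    endloop
  endfacet
  facet normal -1.0000 0.0000 0.0000
    outer loop
      vertex 0.000 12.471 0.000
      vertex 0.000 0.000 0.000
      vertex 0.000 0.000 11.665
    endloop
  endfacet
  facet normal -1.0000 0.0000 0.0000
    outer loop
      vertex 0.000 12.471 0.000
      vertex 0.000 0.000 11.665
      vertex 0.000 12.471 11.665
    endloop
  endfacet
endsolid part

The G0 Z moves step by Δz≈1.944 mm. Every layer's G1 loop is the same polygon, so the solid is a straight extrusion of it from z=0 to z≈11.7. Closing with flat bottom and top caps and triangulating gives 20 facets — an L-shaped prism: outer 12.3 × 12.5 mm, arm thicknesses ≈ 3.85 mm (horizontal) and 3.97 mm (vertical), extruded 11.7 mm in z.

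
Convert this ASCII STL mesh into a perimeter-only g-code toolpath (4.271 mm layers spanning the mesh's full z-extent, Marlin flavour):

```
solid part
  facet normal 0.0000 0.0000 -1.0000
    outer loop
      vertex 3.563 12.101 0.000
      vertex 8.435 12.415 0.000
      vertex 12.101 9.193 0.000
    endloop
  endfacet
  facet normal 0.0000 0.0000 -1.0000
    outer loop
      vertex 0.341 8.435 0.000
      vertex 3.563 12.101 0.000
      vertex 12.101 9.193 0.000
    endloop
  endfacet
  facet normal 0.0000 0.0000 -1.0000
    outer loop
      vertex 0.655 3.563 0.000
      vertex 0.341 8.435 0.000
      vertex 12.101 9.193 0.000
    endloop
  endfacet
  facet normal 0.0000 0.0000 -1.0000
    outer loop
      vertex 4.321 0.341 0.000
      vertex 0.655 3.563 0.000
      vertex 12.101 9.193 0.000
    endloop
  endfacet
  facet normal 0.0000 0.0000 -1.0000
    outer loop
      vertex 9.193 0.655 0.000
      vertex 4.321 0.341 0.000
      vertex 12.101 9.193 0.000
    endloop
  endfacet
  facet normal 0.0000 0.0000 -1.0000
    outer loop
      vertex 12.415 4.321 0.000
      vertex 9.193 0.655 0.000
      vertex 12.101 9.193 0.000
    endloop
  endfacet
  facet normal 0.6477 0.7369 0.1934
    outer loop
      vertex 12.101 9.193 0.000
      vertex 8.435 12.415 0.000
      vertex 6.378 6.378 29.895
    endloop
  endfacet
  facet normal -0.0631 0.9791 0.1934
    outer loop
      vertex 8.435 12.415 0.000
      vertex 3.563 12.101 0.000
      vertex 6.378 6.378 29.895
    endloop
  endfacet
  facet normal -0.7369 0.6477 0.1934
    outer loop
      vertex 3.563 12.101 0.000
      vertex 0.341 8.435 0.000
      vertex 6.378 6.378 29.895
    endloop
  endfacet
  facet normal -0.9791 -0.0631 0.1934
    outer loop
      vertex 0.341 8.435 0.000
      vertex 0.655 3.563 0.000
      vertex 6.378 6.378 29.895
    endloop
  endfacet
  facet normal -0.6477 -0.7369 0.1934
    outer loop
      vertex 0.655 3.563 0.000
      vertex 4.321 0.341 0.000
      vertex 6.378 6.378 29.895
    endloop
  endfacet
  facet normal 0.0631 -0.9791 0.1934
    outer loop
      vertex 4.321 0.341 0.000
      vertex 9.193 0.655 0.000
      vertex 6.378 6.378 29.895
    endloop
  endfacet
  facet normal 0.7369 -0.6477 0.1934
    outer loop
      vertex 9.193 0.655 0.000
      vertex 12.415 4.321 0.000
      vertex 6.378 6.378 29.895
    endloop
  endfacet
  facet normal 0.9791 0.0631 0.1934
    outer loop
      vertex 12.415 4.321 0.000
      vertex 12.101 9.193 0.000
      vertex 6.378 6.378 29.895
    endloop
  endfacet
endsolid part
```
; perimeter-only toolpath
G21 ; units = mm
G90 ; absolute positioning
G28 ; home
; layer 1
G0 Z4.271
G0 X11.283 Y8.791
G1 X8.141 Y11.553
G1 X3.965 Y11.283
G1 X1.203 Y8.141
G1 X1.473 Y3.965
G1 X4.615 Y1.203
G1 X8.791 Y1.473
G1 X11.553 Y4.615
G1 X11.283 Y8.791
; layer 2
G0 Z8.541
G0 X10.466 Y8.389
G1 X7.847 Y10.690
G1 X4.367 Y10.466
G1 X2.066 Y7.847
G1 X2.290 Y4.367
G1 X4.909 Y2.066
G1 X8.389 Y2.290
G1 X10.690 Y4.909
G1 X10.466 Y8.389
; layer 3
G0 Z12.812
G0 X9.648 Y7.987
G1 X7.553 Y9.828
G1 X4.769 Y9.648
G1 X2.928 Y7.553
G1 X3.108 Y4.769
G1 X5.203 Y2.928
G1 X7.987 Y3.108
G1 X9.828 Y5.203
G1 X9.648 Y7.987
; layer 4
G0 Z17.083
G0 X8.831 Y7.584
G1 X7.260 Y8.965
G1 X5.172 Y8.831
G1 X3.791 Y7.260
G1 X3.925 Y5.172
G1 X5.496 Y3.791
G1 X7.584 Y3.925
G1 X8.965 Y5.496
G1 X8.831 Y7.584
; layer 5
G0 Z21.354
G0 X8.013 Y7.182
G1 X6.966 Y8.103
G1 X5.574 Y8.013
G1 X4.653 Y6.966
G1 X4.743 Y5.574
G1 X5.790 Y4.653
G1 X7.182 Y4.743
G1 X8.103 Y5.790
G1 X8.013 Y7.182
; layer 6
G0 Z25.624
G0 X7.196 Y6.780
G1 X6.672 Y7.240
G1 X5.976 Y7.196
G1 X5.516 Y6.672
G1 X5.560 Y5.976
G1 X6.084 Y5.516
G1 X6.780 Y5.560
G1 X7.240 Y6.084
G1 X7.196 Y6.780
M2 ; end

The solid is a regular 8-sided pyramid, base circumscribed radius ≈ 6.38 mm, apex at z ≈ 29.9 mm. Slicing at Δz = 4.271 mm — 7 equal slices spanning the solid's height, so layer i sits at z = i·h/7 — gives 6 non-empty perimeters. Each is a 8-segment closed polygon; G0 lifts to the layer z and rapids to the start vertex, then G1 traces the edges. The cross-section shrinks linearly with z (the slice at the apex is degenerate and omitted).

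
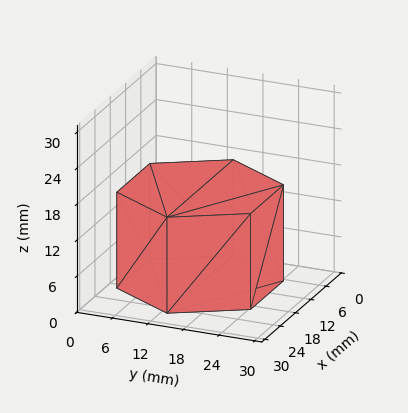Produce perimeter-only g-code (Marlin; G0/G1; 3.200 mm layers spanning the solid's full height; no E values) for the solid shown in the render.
Reading the render: the shape is a regular 6-sided prism (a cylinder approximated with 6 flat sides), circumscribed radius ≈ 13 mm, height ≈ 16 mm (dimensions read to the nearest mm from the axis ticks). For the g-code, the solid's height is divided into equal slices at the stated Δz and each level perimeter traced with G1 moves after a G0 lift.

; perimeter-only toolpath
G21 ; units = mm
G90 ; absolute positioning
G28 ; home
; layer 1
G0 Z3.200
G0 X26.000 Y13.000
G1 X19.500 Y24.258
G1 X6.500 Y24.258
G1 X0.000 Y13.000
G1 X6.500 Y1.742
G1 X19.500 Y1.742
G1 X26.000 Y13.000
; layer 2
G0 Z6.400
G0 X26.000 Y13.000
G1 X19.500 Y24.258
G1 X6.500 Y24.258
G1 X0.000 Y13.000
G1 X6.500 Y1.742
G1 X19.500 Y1.742
G1 X26.000 Y13.000
; layer 3
G0 Z9.600
G0 X26.000 Y13.000
G1 X19.500 Y24.258
G1 X6.500 Y24.258
G1 X0.000 Y13.000
G1 X6.500 Y1.742
G1 X19.500 Y1.742
G1 X26.000 Y13.000
; layer 4
G0 Z12.800
G0 X26.000 Y13.000
G1 X19.500 Y24.258
G1 X6.500 Y24.258
G1 X0.000 Y13.000
G1 X6.500 Y1.742
G1 X19.500 Y1.742
G1 X26.000 Y13.000
; layer 5
G0 Z16.000
G0 X26.000 Y13.000
G1 X19.500 Y24.258
G1 X6.500 Y24.258
G1 X0.000 Y13.000
G1 X6.500 Y1.742
G1 X19.500 Y1.742
G1 X26.000 Y13.000
M2 ; end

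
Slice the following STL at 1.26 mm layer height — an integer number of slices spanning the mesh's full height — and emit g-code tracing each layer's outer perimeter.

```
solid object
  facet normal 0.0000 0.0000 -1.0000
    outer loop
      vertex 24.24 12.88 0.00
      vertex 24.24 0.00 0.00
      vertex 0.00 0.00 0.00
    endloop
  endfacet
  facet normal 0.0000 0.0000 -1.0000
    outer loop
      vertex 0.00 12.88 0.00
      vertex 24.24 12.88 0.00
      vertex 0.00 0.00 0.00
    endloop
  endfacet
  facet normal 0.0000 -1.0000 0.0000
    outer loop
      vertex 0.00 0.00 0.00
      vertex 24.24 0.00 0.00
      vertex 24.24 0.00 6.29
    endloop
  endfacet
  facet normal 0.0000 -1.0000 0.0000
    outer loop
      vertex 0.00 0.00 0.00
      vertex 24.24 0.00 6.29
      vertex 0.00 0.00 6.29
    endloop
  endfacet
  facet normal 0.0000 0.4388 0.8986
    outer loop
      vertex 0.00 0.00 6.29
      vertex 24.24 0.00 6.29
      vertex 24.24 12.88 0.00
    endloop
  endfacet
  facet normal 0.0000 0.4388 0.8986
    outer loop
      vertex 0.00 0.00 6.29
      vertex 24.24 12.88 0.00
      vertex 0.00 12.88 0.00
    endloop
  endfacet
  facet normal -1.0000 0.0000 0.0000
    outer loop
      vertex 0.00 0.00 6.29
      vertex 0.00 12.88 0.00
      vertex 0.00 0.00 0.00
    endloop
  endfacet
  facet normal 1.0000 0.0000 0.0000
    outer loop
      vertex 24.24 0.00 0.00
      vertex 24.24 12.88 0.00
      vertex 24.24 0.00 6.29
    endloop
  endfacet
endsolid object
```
; perimeter-only toolpath
G21 ; units = mm
G90 ; absolute positioning
G28 ; home
; layer 1
G0 Z1.26
G0 X0.00 Y0.00
G1 X24.24 Y0.00
G1 X24.24 Y10.30
G1 X0.00 Y10.30
G1 X0.00 Y0.00
; layer 2
G0 Z2.52
G0 X0.00 Y0.00
G1 X24.24 Y0.00
G1 X24.24 Y7.73
G1 X0.00 Y7.73
G1 X0.00 Y0.00
; layer 3
G0 Z3.77
G0 X0.00 Y0.00
G1 X24.24 Y0.00
G1 X24.24 Y5.15
G1 X0.00 Y5.15
G1 X0.00 Y0.00
; layer 4
G0 Z5.03
G0 X0.00 Y0.00
G1 X24.24 Y0.00
G1 X24.24 Y2.58
G1 X0.00 Y2.58
G1 X0.00 Y0.00
M2 ; end

The solid is a wedge (ramp): 24.2 × 12.9 mm base, rising to 6.29 mm along the y=0 edge and sloping linearly to z=0 at y=12.9. Slicing at Δz = 1.26 mm — 5 equal slices spanning the solid's height, so layer i sits at z = i·h/5 — gives 4 non-empty perimeters. Each is a 4-segment closed polygon; G0 lifts to the layer z and rapids to the start vertex, then G1 traces the edges. The cross-section shrinks linearly with z (the slice at the apex is degenerate and omitted).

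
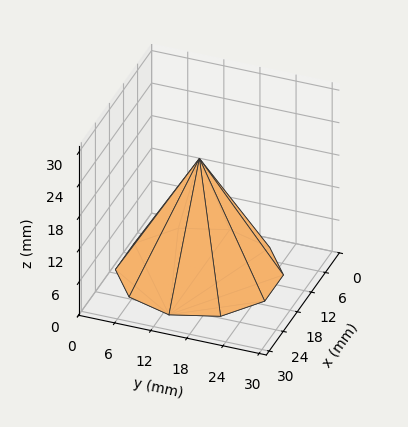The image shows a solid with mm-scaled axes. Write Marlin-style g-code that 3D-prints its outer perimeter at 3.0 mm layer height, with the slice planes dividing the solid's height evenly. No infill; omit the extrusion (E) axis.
Reading the render: the shape is a regular 10-sided pyramid, base circumscribed radius ≈ 13 mm, apex at z ≈ 21 mm (dimensions read to the nearest mm from the axis ticks). For the g-code, the solid's height is divided into equal slices at the stated Δz and each level perimeter traced with G1 moves after a G0 lift.

; perimeter-only toolpath
G21 ; units = mm
G90 ; absolute positioning
G28 ; home
; layer 1
G0 Z3.0
G0 X24.1 Y13.0
G1 X22.0 Y19.5
G1 X16.4 Y23.6
G1 X9.6 Y23.6
G1 X4.0 Y19.5
G1 X1.9 Y13.0
G1 X4.0 Y6.5
G1 X9.6 Y2.4
G1 X16.4 Y2.4
G1 X22.0 Y6.5
G1 X24.1 Y13.0
; layer 2
G0 Z6.0
G0 X22.3 Y13.0
G1 X20.5 Y18.4
G1 X15.9 Y21.9
G1 X10.1 Y21.9
G1 X5.5 Y18.4
G1 X3.7 Y13.0
G1 X5.5 Y7.6
G1 X10.1 Y4.1
G1 X15.9 Y4.1
G1 X20.5 Y7.6
G1 X22.3 Y13.0
; layer 3
G0 Z9.0
G0 X20.4 Y13.0
G1 X19.0 Y17.3
G1 X15.3 Y20.1
G1 X10.7 Y20.1
G1 X7.0 Y17.3
G1 X5.6 Y13.0
G1 X7.0 Y8.7
G1 X10.7 Y5.9
G1 X15.3 Y5.9
G1 X19.0 Y8.7
G1 X20.4 Y13.0
; layer 4
G0 Z12.0
G0 X18.6 Y13.0
G1 X17.5 Y16.3
G1 X14.7 Y18.3
G1 X11.3 Y18.3
G1 X8.5 Y16.3
G1 X7.4 Y13.0
G1 X8.5 Y9.7
G1 X11.3 Y7.7
G1 X14.7 Y7.7
G1 X17.5 Y9.7
G1 X18.6 Y13.0
; layer 5
G0 Z15.0
G0 X16.7 Y13.0
G1 X16.0 Y15.2
G1 X14.1 Y16.5
G1 X11.9 Y16.5
G1 X10.0 Y15.2
G1 X9.3 Y13.0
G1 X10.0 Y10.8
G1 X11.9 Y9.5
G1 X14.1 Y9.5
G1 X16.0 Y10.8
G1 X16.7 Y13.0
; layer 6
G0 Z18.0
G0 X14.9 Y13.0
G1 X14.5 Y14.1
G1 X13.6 Y14.8
G1 X12.4 Y14.8
G1 X11.5 Y14.1
G1 X11.1 Y13.0
G1 X11.5 Y11.9
G1 X12.4 Y11.2
G1 X13.6 Y11.2
G1 X14.5 Y11.9
G1 X14.9 Y13.0
M2 ; end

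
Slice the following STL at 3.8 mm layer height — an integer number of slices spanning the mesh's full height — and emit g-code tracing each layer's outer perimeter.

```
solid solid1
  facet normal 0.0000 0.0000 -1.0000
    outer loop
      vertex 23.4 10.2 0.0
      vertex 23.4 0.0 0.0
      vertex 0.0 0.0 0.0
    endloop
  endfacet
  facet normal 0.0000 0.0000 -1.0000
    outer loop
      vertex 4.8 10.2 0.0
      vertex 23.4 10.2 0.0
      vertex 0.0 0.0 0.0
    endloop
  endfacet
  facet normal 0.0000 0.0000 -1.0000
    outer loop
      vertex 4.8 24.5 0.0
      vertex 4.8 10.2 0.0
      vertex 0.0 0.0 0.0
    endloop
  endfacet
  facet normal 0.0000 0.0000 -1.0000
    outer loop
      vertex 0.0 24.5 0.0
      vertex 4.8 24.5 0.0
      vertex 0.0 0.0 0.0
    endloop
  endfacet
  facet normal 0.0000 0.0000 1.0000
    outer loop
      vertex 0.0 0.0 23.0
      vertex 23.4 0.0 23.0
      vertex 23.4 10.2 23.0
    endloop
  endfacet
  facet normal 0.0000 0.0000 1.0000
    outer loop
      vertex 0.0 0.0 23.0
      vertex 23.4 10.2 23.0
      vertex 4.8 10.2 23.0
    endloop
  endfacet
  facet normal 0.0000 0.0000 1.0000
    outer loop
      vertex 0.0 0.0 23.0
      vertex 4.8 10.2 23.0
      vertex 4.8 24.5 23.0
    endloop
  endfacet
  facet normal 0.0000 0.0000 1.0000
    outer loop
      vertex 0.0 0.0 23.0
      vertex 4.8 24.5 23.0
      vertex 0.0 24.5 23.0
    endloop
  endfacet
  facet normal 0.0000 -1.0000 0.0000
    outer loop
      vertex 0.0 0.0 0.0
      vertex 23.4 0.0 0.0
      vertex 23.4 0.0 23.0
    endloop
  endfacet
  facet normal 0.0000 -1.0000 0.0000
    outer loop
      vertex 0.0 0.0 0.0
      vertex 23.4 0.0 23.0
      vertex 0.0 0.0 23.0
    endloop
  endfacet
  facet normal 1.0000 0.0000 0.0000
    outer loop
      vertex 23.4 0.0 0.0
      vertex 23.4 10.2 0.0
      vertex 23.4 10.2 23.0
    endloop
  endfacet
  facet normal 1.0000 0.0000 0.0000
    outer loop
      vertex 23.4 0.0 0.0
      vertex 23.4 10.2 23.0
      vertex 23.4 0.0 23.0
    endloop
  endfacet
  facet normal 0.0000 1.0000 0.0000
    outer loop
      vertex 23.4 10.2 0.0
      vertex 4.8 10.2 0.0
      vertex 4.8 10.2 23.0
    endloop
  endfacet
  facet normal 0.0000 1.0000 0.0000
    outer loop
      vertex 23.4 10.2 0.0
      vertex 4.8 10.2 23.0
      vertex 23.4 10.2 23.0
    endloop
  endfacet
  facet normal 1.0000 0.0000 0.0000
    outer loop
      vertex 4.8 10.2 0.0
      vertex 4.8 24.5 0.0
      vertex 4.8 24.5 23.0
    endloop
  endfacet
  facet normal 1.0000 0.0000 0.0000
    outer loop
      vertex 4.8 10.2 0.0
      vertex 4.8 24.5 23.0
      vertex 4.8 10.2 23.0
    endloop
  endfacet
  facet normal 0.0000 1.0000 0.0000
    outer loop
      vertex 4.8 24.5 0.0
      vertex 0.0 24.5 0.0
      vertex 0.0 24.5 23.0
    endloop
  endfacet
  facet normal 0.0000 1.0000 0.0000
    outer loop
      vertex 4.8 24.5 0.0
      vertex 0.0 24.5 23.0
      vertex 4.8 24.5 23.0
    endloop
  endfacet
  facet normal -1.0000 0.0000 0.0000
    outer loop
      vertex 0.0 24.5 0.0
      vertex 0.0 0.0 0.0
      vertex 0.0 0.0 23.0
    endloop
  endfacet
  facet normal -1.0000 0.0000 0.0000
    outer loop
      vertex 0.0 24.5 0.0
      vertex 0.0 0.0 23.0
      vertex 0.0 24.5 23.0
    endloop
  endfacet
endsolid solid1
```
; perimeter-only toolpath
G21 ; units = mm
G90 ; absolute positioning
G28 ; home
; layer 1
G0 Z3.8
G0 X0.0 Y0.0
G1 X23.4 Y0.0
G1 X23.4 Y10.2
G1 X4.8 Y10.2
G1 X4.8 Y24.5
G1 X0.0 Y24.5
G1 X0.0 Y0.0
; layer 2
G0 Z7.7
G0 X0.0 Y0.0
G1 X23.4 Y0.0
G1 X23.4 Y10.2
G1 X4.8 Y10.2
G1 X4.8 Y24.5
G1 X0.0 Y24.5
G1 X0.0 Y0.0
; layer 3
G0 Z11.5
G0 X0.0 Y0.0
G1 X23.4 Y0.0
G1 X23.4 Y10.2
G1 X4.8 Y10.2
G1 X4.8 Y24.5
G1 X0.0 Y24.5
G1 X0.0 Y0.0
; layer 4
G0 Z15.3
G0 X0.0 Y0.0
G1 X23.4 Y0.0
G1 X23.4 Y10.2
G1 X4.8 Y10.2
G1 X4.8 Y24.5
G1 X0.0 Y24.5
G1 X0.0 Y0.0
; layer 5
G0 Z19.2
G0 X0.0 Y0.0
G1 X23.4 Y0.0
G1 X23.4 Y10.2
G1 X4.8 Y10.2
G1 X4.8 Y24.5
G1 X0.0 Y24.5
G1 X0.0 Y0.0
; layer 6
G0 Z23.0
G0 X0.0 Y0.0
G1 X23.4 Y0.0
G1 X23.4 Y10.2
G1 X4.8 Y10.2
G1 X4.8 Y24.5
G1 X0.0 Y24.5
G1 X0.0 Y0.0
M2 ; end

The solid is an L-shaped prism: outer 23.4 × 24.5 mm, arm thicknesses ≈ 10.2 mm (horizontal) and 4.8 mm (vertical), extruded 23 mm in z. Slicing at Δz = 3.8 mm — 6 equal slices spanning the solid's height, so layer i sits at z = i·h/6 — gives 6 non-empty perimeters. Each is a 6-segment closed polygon; G0 lifts to the layer z and rapids to the start vertex, then G1 traces the edges.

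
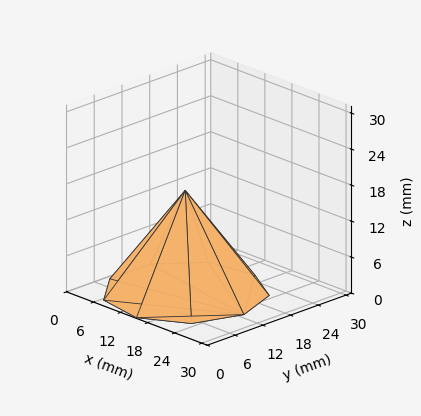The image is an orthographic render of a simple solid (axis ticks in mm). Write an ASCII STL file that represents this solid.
Reading the render: the shape is a regular 9-sided pyramid, base circumscribed radius ≈ 13 mm, apex at z ≈ 17 mm (dimensions read to the nearest mm from the axis ticks). For the STL, each face is triangulated and given an outward normal.

solid part
  facet normal 0.0000 0.0000 -1.0000
    outer loop
      vertex 15.3 25.8 0.0
      vertex 23.0 21.4 0.0
      vertex 26.0 13.0 0.0
    endloop
  endfacet
  facet normal 0.0000 0.0000 -1.0000
    outer loop
      vertex 6.5 24.3 0.0
      vertex 15.3 25.8 0.0
      vertex 26.0 13.0 0.0
    endloop
  endfacet
  facet normal 0.0000 0.0000 -1.0000
    outer loop
      vertex 0.8 17.4 0.0
      vertex 6.5 24.3 0.0
      vertex 26.0 13.0 0.0
    endloop
  endfacet
  facet normal 0.0000 0.0000 -1.0000
    outer loop
      vertex 0.8 8.6 0.0
      vertex 0.8 17.4 0.0
      vertex 26.0 13.0 0.0
    endloop
  endfacet
  facet normal 0.0000 0.0000 -1.0000
    outer loop
      vertex 6.5 1.7 0.0
      vertex 0.8 8.6 0.0
      vertex 26.0 13.0 0.0
    endloop
  endfacet
  facet normal 0.0000 0.0000 -1.0000
    outer loop
      vertex 15.3 0.2 0.0
      vertex 6.5 1.7 0.0
      vertex 26.0 13.0 0.0
    endloop
  endfacet
  facet normal 0.0000 0.0000 -1.0000
    outer loop
      vertex 23.0 4.6 0.0
      vertex 15.3 0.2 0.0
      vertex 26.0 13.0 0.0
    endloop
  endfacet
  facet normal 0.7642 0.2729 0.5844
    outer loop
      vertex 26.0 13.0 0.0
      vertex 23.0 21.4 0.0
      vertex 13.0 13.0 17.0
    endloop
  endfacet
  facet normal 0.4025 0.7043 0.5848
    outer loop
      vertex 23.0 21.4 0.0
      vertex 15.3 25.8 0.0
      vertex 13.0 13.0 17.0
    endloop
  endfacet
  facet normal -0.1364 0.8002 0.5840
    outer loop
      vertex 15.3 25.8 0.0
      vertex 6.5 24.3 0.0
      vertex 13.0 13.0 17.0
    endloop
  endfacet
  facet normal -0.6262 0.5173 0.5833
    outer loop
      vertex 6.5 24.3 0.0
      vertex 0.8 17.4 0.0
      vertex 13.0 13.0 17.0
    endloop
  endfacet
  facet normal -0.8124 0.0000 0.5830
    outer loop
      vertex 0.8 17.4 0.0
      vertex 0.8 8.6 0.0
      vertex 13.0 13.0 17.0
    endloop
  endfacet
  facet normal -0.6262 -0.5173 0.5833
    outer loop
      vertex 0.8 8.6 0.0
      vertex 6.5 1.7 0.0
      vertex 13.0 13.0 17.0
    endloop
  endfacet
  facet normal -0.1364 -0.8002 0.5840
    outer loop
      vertex 6.5 1.7 0.0
      vertex 15.3 0.2 0.0
      vertex 13.0 13.0 17.0
    endloop
  endfacet
  facet normal 0.4025 -0.7043 0.5848
    outer loop
      vertex 15.3 0.2 0.0
      vertex 23.0 4.6 0.0
      vertex 13.0 13.0 17.0
    endloop
  endfacet
  facet normal 0.7642 -0.2729 0.5844
    outer loop
      vertex 23.0 4.6 0.0
      vertex 26.0 13.0 0.0
      vertex 13.0 13.0 17.0
    endloop
  endfacet
endsolid part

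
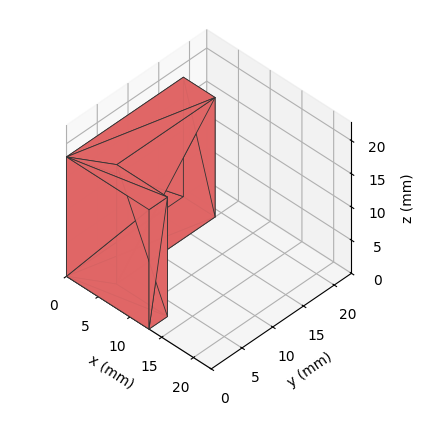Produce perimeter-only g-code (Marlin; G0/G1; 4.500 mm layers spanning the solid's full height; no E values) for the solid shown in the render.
Reading the render: the shape is an L-shaped prism: outer 13 × 19 mm, arm thicknesses ≈ 3 mm (horizontal) and 5 mm (vertical), extruded 18 mm in z (dimensions read to the nearest mm from the axis ticks). For the g-code, the solid's height is divided into equal slices at the stated Δz and each level perimeter traced with G1 moves after a G0 lift.

; perimeter-only toolpath
G21 ; units = mm
G90 ; absolute positioning
G28 ; home
; layer 1
G0 Z4.500
G0 X0.000 Y0.000
G1 X13.000 Y0.000
G1 X13.000 Y3.000
G1 X5.000 Y3.000
G1 X5.000 Y19.000
G1 X0.000 Y19.000
G1 X0.000 Y0.000
; layer 2
G0 Z9.000
G0 X0.000 Y0.000
G1 X13.000 Y0.000
G1 X13.000 Y3.000
G1 X5.000 Y3.000
G1 X5.000 Y19.000
G1 X0.000 Y19.000
G1 X0.000 Y0.000
; layer 3
G0 Z13.500
G0 X0.000 Y0.000
G1 X13.000 Y0.000
G1 X13.000 Y3.000
G1 X5.000 Y3.000
G1 X5.000 Y19.000
G1 X0.000 Y19.000
G1 X0.000 Y0.000
; layer 4
G0 Z18.000
G0 X0.000 Y0.000
G1 X13.000 Y0.000
G1 X13.000 Y3.000
G1 X5.000 Y3.000
G1 X5.000 Y19.000
G1 X0.000 Y19.000
G1 X0.000 Y0.000
M2 ; end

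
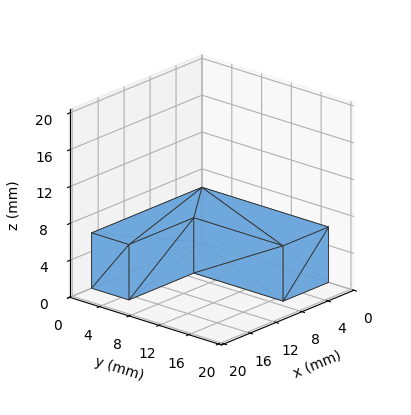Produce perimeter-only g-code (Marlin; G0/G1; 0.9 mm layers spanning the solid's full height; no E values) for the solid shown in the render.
Reading the render: the shape is an L-shaped prism: outer 17 × 17 mm, arm thicknesses ≈ 5 mm (horizontal) and 7 mm (vertical), extruded 6 mm in z (dimensions read to the nearest mm from the axis ticks). For the g-code, the solid's height is divided into equal slices at the stated Δz and each level perimeter traced with G1 moves after a G0 lift.

; perimeter-only toolpath
G21 ; units = mm
G90 ; absolute positioning
G28 ; home
; layer 1
G0 Z0.9
G0 X0.0 Y0.0
G1 X17.0 Y0.0
G1 X17.0 Y5.0
G1 X7.0 Y5.0
G1 X7.0 Y17.0
G1 X0.0 Y17.0
G1 X0.0 Y0.0
; layer 2
G0 Z1.7
G0 X0.0 Y0.0
G1 X17.0 Y0.0
G1 X17.0 Y5.0
G1 X7.0 Y5.0
G1 X7.0 Y17.0
G1 X0.0 Y17.0
G1 X0.0 Y0.0
; layer 3
G0 Z2.6
G0 X0.0 Y0.0
G1 X17.0 Y0.0
G1 X17.0 Y5.0
G1 X7.0 Y5.0
G1 X7.0 Y17.0
G1 X0.0 Y17.0
G1 X0.0 Y0.0
; layer 4
G0 Z3.4
G0 X0.0 Y0.0
G1 X17.0 Y0.0
G1 X17.0 Y5.0
G1 X7.0 Y5.0
G1 X7.0 Y17.0
G1 X0.0 Y17.0
G1 X0.0 Y0.0
; layer 5
G0 Z4.3
G0 X0.0 Y0.0
G1 X17.0 Y0.0
G1 X17.0 Y5.0
G1 X7.0 Y5.0
G1 X7.0 Y17.0
G1 X0.0 Y17.0
G1 X0.0 Y0.0
; layer 6
G0 Z5.1
G0 X0.0 Y0.0
G1 X17.0 Y0.0
G1 X17.0 Y5.0
G1 X7.0 Y5.0
G1 X7.0 Y17.0
G1 X0.0 Y17.0
G1 X0.0 Y0.0
; layer 7
G0 Z6.0
G0 X0.0 Y0.0
G1 X17.0 Y0.0
G1 X17.0 Y5.0
G1 X7.0 Y5.0
G1 X7.0 Y17.0
G1 X0.0 Y17.0
G1 X0.0 Y0.0
M2 ; end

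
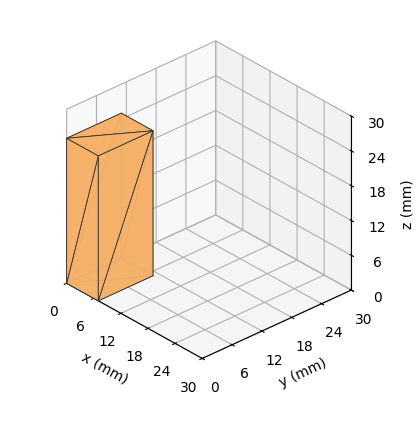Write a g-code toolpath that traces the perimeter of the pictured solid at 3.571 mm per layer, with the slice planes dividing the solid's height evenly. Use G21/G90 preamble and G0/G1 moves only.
Reading the render: the shape is a rectangular box, roughly 7 × 11 mm footprint and 25 mm tall (dimensions read to the nearest mm from the axis ticks). For the g-code, the solid's height is divided into equal slices at the stated Δz and each level perimeter traced with G1 moves after a G0 lift.

; perimeter-only toolpath
G21 ; units = mm
G90 ; absolute positioning
G28 ; home
; layer 1
G0 Z3.571
G0 X0.000 Y0.000
G1 X7.000 Y0.000
G1 X7.000 Y11.000
G1 X0.000 Y11.000
G1 X0.000 Y0.000
; layer 2
G0 Z7.143
G0 X0.000 Y0.000
G1 X7.000 Y0.000
G1 X7.000 Y11.000
G1 X0.000 Y11.000
G1 X0.000 Y0.000
; layer 3
G0 Z10.714
G0 X0.000 Y0.000
G1 X7.000 Y0.000
G1 X7.000 Y11.000
G1 X0.000 Y11.000
G1 X0.000 Y0.000
; layer 4
G0 Z14.286
G0 X0.000 Y0.000
G1 X7.000 Y0.000
G1 X7.000 Y11.000
G1 X0.000 Y11.000
G1 X0.000 Y0.000
; layer 5
G0 Z17.857
G0 X0.000 Y0.000
G1 X7.000 Y0.000
G1 X7.000 Y11.000
G1 X0.000 Y11.000
G1 X0.000 Y0.000
; layer 6
G0 Z21.429
G0 X0.000 Y0.000
G1 X7.000 Y0.000
G1 X7.000 Y11.000
G1 X0.000 Y11.000
G1 X0.000 Y0.000
; layer 7
G0 Z25.000
G0 X0.000 Y0.000
G1 X7.000 Y0.000
G1 X7.000 Y11.000
G1 X0.000 Y11.000
G1 X0.000 Y0.000
M2 ; end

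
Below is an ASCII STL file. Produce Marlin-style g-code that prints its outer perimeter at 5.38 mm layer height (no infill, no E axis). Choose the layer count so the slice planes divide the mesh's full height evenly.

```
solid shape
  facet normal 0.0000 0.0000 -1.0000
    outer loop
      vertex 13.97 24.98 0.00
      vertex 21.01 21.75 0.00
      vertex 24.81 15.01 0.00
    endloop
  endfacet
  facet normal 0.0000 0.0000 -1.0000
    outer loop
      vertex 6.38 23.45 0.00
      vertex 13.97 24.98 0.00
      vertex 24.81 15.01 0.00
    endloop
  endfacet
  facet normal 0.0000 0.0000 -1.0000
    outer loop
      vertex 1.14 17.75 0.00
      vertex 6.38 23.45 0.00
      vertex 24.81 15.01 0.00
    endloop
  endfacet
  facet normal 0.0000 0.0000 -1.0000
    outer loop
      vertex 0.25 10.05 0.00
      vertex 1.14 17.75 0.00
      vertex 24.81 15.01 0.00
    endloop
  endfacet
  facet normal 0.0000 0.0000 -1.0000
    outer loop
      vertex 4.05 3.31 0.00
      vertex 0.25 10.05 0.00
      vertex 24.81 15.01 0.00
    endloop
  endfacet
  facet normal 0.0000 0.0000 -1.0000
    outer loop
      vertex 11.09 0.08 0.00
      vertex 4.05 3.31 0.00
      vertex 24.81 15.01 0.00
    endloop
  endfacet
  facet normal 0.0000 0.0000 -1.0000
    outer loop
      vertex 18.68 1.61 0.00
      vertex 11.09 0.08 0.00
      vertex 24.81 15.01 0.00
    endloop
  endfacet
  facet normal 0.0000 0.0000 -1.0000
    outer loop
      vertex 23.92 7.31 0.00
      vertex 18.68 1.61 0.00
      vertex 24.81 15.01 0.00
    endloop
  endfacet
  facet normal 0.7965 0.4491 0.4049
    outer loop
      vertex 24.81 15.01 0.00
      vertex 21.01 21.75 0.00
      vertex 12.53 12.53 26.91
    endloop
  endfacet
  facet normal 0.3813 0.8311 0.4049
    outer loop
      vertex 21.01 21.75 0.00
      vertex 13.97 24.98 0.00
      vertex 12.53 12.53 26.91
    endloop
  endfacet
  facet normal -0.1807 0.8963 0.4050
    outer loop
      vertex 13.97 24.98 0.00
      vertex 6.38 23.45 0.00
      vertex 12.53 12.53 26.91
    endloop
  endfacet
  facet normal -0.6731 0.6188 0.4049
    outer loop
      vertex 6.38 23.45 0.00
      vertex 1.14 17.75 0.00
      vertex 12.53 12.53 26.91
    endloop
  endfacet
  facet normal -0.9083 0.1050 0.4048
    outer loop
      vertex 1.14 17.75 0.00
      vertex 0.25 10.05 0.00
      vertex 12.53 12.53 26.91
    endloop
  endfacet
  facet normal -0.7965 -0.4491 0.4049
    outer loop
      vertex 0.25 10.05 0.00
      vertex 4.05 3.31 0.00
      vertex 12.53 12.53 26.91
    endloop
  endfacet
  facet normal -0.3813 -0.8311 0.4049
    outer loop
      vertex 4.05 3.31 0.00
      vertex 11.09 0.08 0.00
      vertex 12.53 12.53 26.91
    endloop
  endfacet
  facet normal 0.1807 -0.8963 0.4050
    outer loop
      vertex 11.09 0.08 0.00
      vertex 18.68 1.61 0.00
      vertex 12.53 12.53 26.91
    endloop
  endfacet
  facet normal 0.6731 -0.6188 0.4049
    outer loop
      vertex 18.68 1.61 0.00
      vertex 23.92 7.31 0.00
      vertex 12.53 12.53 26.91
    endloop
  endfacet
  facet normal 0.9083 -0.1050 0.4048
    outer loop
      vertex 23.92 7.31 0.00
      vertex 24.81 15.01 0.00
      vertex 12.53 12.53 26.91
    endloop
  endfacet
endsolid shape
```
; perimeter-only toolpath
G21 ; units = mm
G90 ; absolute positioning
G28 ; home
; layer 1
G0 Z5.38
G0 X22.35 Y14.51
G1 X19.31 Y19.91
G1 X13.68 Y22.49
G1 X7.61 Y21.27
G1 X3.42 Y16.71
G1 X2.71 Y10.55
G1 X5.75 Y5.15
G1 X11.38 Y2.57
G1 X17.45 Y3.79
G1 X21.64 Y8.35
G1 X22.35 Y14.51
; layer 2
G0 Z10.76
G0 X19.90 Y14.02
G1 X17.62 Y18.06
G1 X13.39 Y20.00
G1 X8.84 Y19.08
G1 X5.70 Y15.66
G1 X5.16 Y11.04
G1 X7.44 Y7.00
G1 X11.67 Y5.06
G1 X16.22 Y5.98
G1 X19.36 Y9.40
G1 X19.90 Y14.02
; layer 3
G0 Z16.15
G0 X17.44 Y13.52
G1 X15.92 Y16.22
G1 X13.11 Y17.51
G1 X10.07 Y16.90
G1 X7.97 Y14.62
G1 X7.62 Y11.54
G1 X9.14 Y8.84
G1 X11.95 Y7.55
G1 X14.99 Y8.16
G1 X17.09 Y10.44
G1 X17.44 Y13.52
; layer 4
G0 Z21.53
G0 X14.99 Y13.03
G1 X14.23 Y14.37
G1 X12.82 Y15.02
G1 X11.30 Y14.71
G1 X10.25 Y13.57
G1 X10.07 Y12.03
G1 X10.83 Y10.69
G1 X12.24 Y10.04
G1 X13.76 Y10.35
G1 X14.81 Y11.49
G1 X14.99 Y13.03
M2 ; end

The solid is a regular 10-sided pyramid, base circumscribed radius ≈ 12.5 mm, apex at z ≈ 26.9 mm. Slicing at Δz = 5.38 mm — 5 equal slices spanning the solid's height, so layer i sits at z = i·h/5 — gives 4 non-empty perimeters. Each is a 10-segment closed polygon; G0 lifts to the layer z and rapids to the start vertex, then G1 traces the edges. The cross-section shrinks linearly with z (the slice at the apex is degenerate and omitted).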